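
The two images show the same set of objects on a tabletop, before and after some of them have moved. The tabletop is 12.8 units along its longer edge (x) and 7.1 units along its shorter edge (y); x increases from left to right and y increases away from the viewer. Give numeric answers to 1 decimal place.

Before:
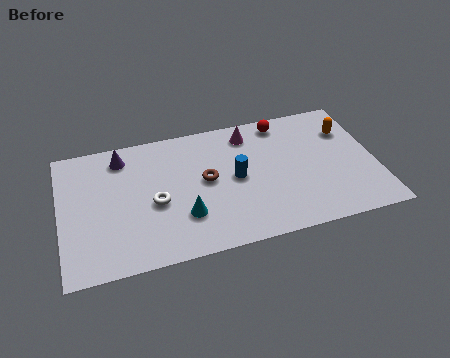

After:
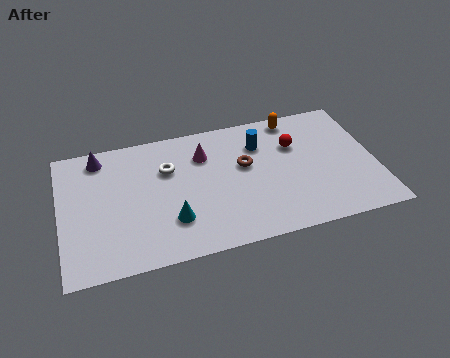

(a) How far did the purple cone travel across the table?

0.9

From (2.6, 5.9) to (1.7, 6.1), the purple cone covered √(0.9² + 0.2²) ≈ 0.9 units.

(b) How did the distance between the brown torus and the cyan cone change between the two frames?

+1.8

Before: roughly 2.0 units apart; after: 3.8. That's 1.8 units further apart.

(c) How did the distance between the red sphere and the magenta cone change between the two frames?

+2.3

The distance was about 1.4 in the first image and 3.7 in the second, so they moved 2.3 units further apart.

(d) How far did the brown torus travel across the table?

1.6

The brown torus was near (5.9, 3.8) before and (7.5, 4.2) after, so it travelled √(1.6² + 0.4²) ≈ 1.6 units.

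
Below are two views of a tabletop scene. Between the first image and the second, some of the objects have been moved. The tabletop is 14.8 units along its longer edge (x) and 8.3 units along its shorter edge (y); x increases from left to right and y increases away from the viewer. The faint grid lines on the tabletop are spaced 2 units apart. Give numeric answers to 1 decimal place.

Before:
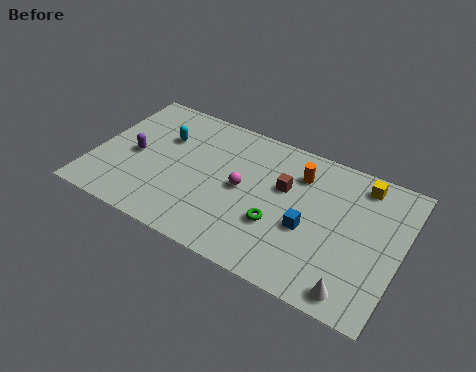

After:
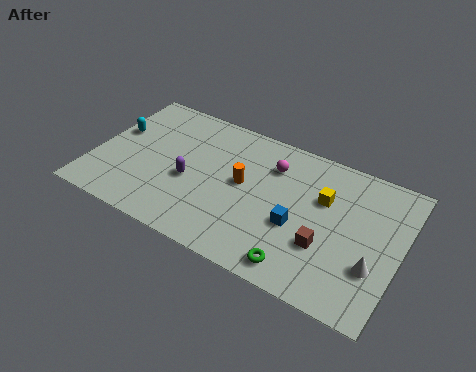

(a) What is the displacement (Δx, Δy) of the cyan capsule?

(-2.3, -0.6)

The cyan capsule started near (3.1, 5.6) and ended near (0.8, 5.0).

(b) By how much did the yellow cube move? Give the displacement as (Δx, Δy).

(-1.6, -1.7)

The yellow cube started near (12.6, 7.1) and ended near (11.0, 5.4).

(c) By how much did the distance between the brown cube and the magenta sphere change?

+2.4

The distance was about 2.1 in the first image and 4.5 in the second, so they moved 2.4 units further apart.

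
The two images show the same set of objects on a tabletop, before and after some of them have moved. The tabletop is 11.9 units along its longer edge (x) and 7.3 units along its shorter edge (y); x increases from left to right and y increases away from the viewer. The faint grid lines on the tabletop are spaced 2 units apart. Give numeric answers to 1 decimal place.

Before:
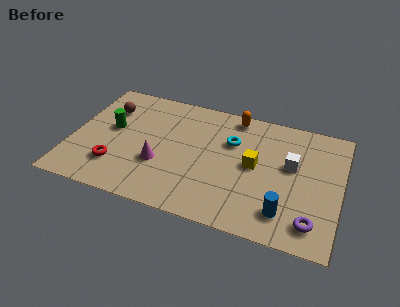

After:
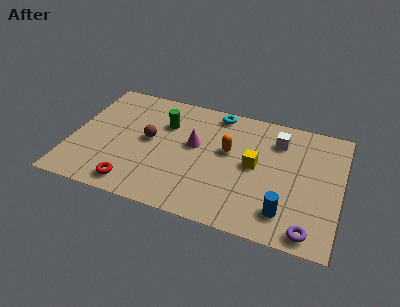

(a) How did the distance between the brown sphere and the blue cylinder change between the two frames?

-2.4

Before: roughly 9.0 units apart; after: 6.6. That's 2.4 units closer together.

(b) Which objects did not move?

the yellow cube and the blue cylinder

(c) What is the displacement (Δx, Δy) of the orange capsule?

(-0.1, -2.2)

From the two frames, the orange capsule sits at roughly (7.0, 6.5) before and (6.9, 4.3) after.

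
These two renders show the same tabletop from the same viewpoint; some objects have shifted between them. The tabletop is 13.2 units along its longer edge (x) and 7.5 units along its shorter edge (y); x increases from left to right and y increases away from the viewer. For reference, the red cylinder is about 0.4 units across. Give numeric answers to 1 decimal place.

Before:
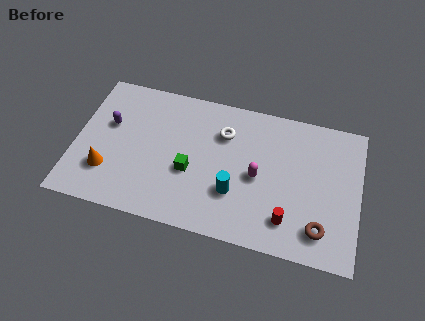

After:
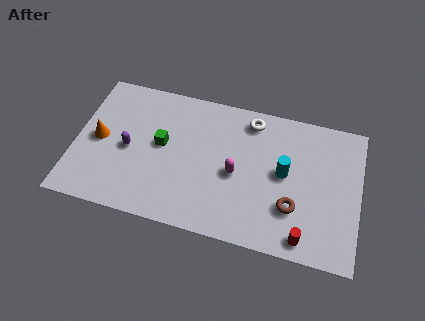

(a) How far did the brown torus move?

1.5

From (11.5, 1.5) to (10.2, 2.3), the brown torus covered √(1.3² + 0.8²) ≈ 1.5 units.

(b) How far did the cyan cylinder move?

2.7

The cyan cylinder was near (7.5, 2.4) before and (9.7, 4.0) after, so it travelled √(2.2² + 1.6²) ≈ 2.7 units.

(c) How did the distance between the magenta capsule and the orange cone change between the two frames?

-0.6

Before: roughly 7.0 units apart; after: 6.4. That's 0.6 units closer together.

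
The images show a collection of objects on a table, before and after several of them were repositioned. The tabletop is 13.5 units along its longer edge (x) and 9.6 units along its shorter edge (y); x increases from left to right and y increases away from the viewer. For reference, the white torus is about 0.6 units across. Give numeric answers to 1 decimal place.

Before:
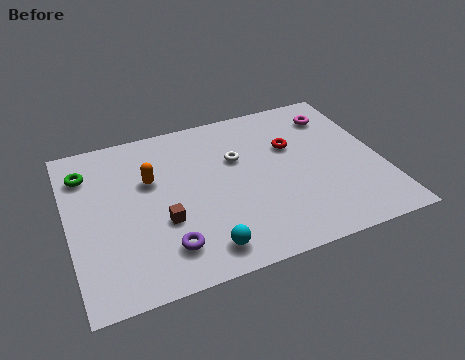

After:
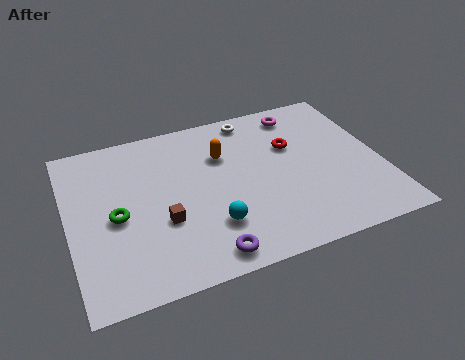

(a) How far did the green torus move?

3.2

From (0.9, 7.4) to (2.0, 4.4), the green torus covered √(1.1² + 3.0²) ≈ 3.2 units.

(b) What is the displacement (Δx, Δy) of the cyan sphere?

(0.5, 1.2)

From the two frames, the cyan sphere sits at roughly (5.4, 1.4) before and (5.9, 2.6) after.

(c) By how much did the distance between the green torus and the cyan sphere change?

-3.2

Before: roughly 7.5 units apart; after: 4.3. That's 3.2 units closer together.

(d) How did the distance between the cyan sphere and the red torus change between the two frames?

-1.2

They were about 6.5 units apart before and 5.3 after — 1.2 units closer together.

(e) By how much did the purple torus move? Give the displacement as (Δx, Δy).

(1.6, -0.9)

The purple torus started near (3.9, 2.0) and ended near (5.5, 1.1).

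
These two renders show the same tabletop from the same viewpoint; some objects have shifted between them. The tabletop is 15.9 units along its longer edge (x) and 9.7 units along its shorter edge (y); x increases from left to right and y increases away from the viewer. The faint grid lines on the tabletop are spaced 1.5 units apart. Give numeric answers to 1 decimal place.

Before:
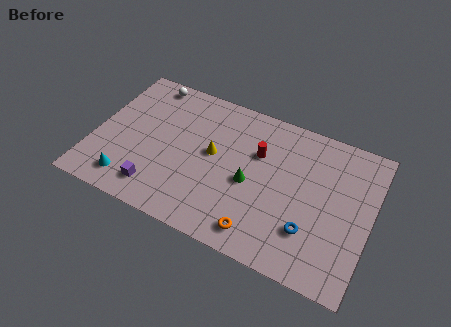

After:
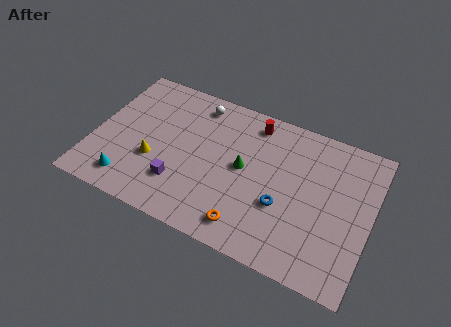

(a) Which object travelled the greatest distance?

the yellow cone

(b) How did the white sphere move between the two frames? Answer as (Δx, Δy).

(3.0, -0.4)

The white sphere was at about (2.5, 8.7) and moved to about (5.5, 8.3).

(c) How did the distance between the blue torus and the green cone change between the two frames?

-1.1

The distance was about 3.9 in the first image and 2.8 in the second, so they moved 1.1 units closer together.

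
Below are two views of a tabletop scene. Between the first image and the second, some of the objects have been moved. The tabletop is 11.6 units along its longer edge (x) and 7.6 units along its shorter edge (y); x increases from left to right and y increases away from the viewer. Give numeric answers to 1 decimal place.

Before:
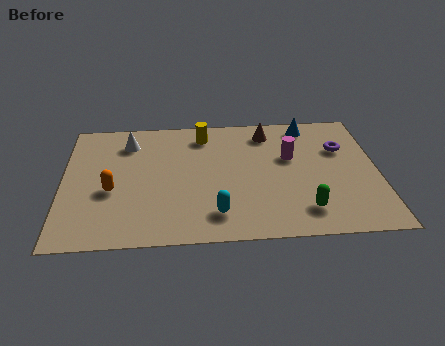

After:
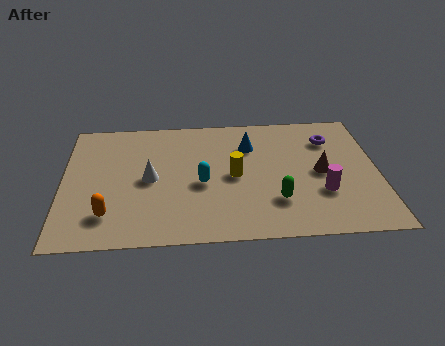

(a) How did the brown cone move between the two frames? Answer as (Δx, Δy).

(1.9, -2.6)

The brown cone was at about (7.6, 6.3) and moved to about (9.5, 3.7).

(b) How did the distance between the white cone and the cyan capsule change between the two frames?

-3.6

Before: roughly 5.5 units apart; after: 1.9. That's 3.6 units closer together.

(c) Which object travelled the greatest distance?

the brown cone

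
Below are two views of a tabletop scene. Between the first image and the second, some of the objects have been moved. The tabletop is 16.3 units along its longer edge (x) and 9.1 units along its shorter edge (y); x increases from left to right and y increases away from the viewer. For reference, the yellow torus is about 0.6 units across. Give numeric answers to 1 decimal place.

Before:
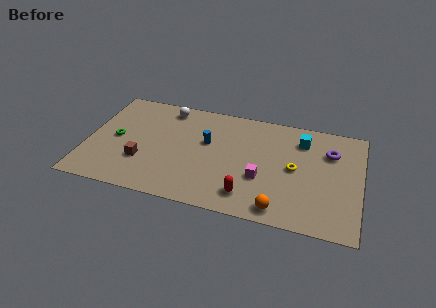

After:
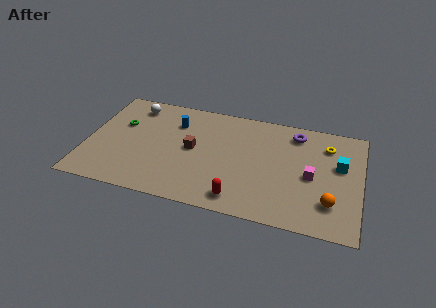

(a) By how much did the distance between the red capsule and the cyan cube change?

+1.0

The distance was about 6.1 in the first image and 7.1 in the second, so they moved 1.0 units further apart.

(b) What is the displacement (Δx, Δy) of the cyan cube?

(2.3, -1.6)

From the two frames, the cyan cube sits at roughly (12.7, 7.1) before and (15.0, 5.5) after.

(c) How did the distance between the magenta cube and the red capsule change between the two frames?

+3.3

The distance was about 1.7 in the first image and 5.0 in the second, so they moved 3.3 units further apart.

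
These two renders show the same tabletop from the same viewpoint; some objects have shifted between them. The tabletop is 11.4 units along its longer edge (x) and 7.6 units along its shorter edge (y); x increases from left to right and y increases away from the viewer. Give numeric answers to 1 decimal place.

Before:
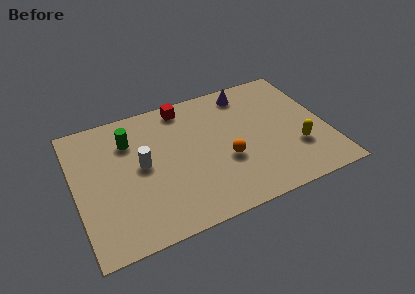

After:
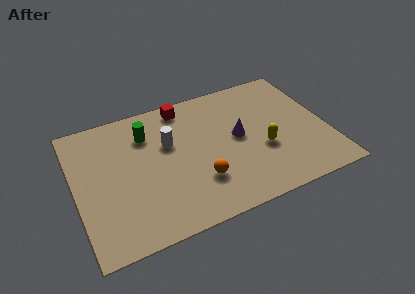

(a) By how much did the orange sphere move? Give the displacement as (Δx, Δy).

(-1.3, -0.7)

The orange sphere started near (6.7, 2.9) and ended near (5.4, 2.2).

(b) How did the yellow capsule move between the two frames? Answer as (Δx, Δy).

(-1.5, 0.5)

From the two frames, the yellow capsule sits at roughly (9.9, 2.4) before and (8.4, 2.9) after.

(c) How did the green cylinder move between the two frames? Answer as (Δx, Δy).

(0.8, 0.1)

The green cylinder was at about (2.6, 5.6) and moved to about (3.4, 5.7).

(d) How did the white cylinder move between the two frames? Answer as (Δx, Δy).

(1.3, 0.8)

The white cylinder started near (3.0, 4.0) and ended near (4.3, 4.8).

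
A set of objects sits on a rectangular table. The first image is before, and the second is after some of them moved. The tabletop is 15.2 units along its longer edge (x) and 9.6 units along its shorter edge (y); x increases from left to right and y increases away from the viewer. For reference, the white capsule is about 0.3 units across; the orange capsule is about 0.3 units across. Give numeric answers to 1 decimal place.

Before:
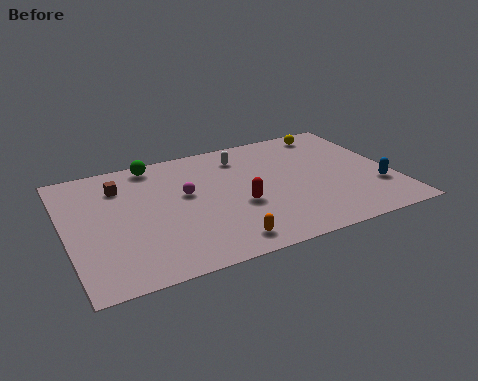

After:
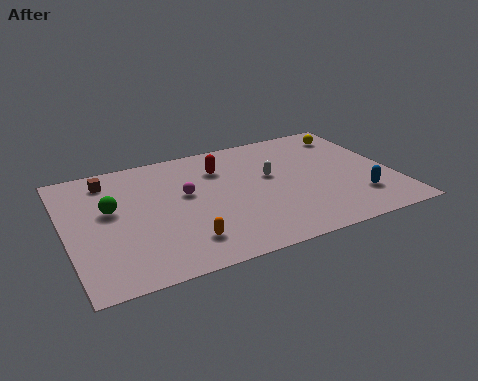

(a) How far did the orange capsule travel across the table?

1.8

The orange capsule moved from about (6.8, 1.3) to (5.1, 2.0), a distance of √(1.7² + 0.7²) ≈ 1.8.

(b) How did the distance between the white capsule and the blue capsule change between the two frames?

-2.6

The distance was about 7.5 in the first image and 4.9 in the second, so they moved 2.6 units closer together.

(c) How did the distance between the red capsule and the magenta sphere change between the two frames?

-0.6

Before: roughly 2.9 units apart; after: 2.3. That's 0.6 units closer together.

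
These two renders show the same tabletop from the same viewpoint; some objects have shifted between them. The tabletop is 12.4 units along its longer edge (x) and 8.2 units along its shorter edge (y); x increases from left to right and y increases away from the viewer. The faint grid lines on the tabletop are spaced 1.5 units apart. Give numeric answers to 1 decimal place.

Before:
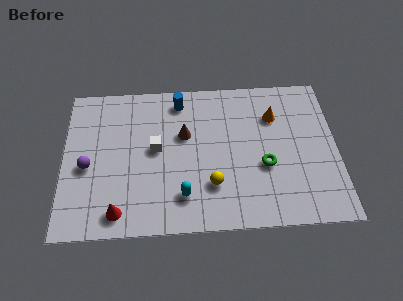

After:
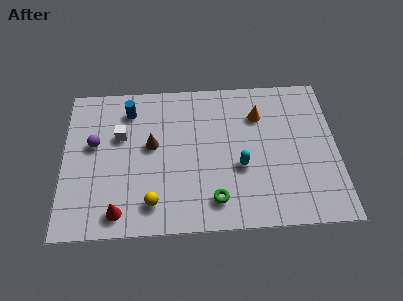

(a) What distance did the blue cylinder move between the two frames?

2.3

The blue cylinder was near (5.3, 7.0) before and (3.0, 6.6) after, so it travelled √(2.3² + 0.4²) ≈ 2.3 units.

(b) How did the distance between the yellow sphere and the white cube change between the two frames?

+0.7

They were about 3.3 units apart before and 4.0 after — 0.7 units further apart.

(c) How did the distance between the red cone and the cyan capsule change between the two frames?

+2.9

Before: roughly 3.0 units apart; after: 5.9. That's 2.9 units further apart.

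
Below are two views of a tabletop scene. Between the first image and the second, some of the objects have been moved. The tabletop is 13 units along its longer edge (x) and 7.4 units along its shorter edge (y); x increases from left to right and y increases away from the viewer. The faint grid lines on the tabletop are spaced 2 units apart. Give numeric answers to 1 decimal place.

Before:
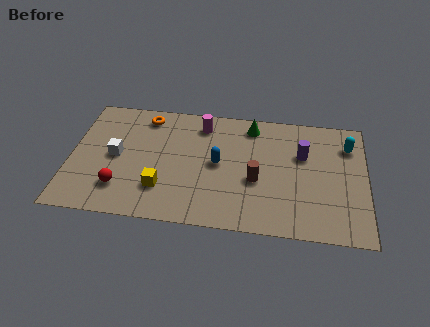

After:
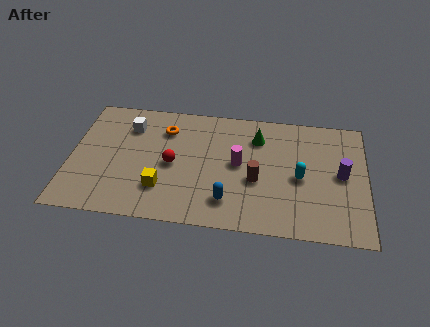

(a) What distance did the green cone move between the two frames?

0.8

The green cone was near (7.9, 6.3) before and (8.2, 5.6) after, so it travelled √(0.3² + 0.7²) ≈ 0.8 units.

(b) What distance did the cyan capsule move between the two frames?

3.0

The cyan capsule was near (12.2, 5.6) before and (10.1, 3.4) after, so it travelled √(2.1² + 2.2²) ≈ 3.0 units.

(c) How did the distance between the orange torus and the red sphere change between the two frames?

-2.5

They were about 4.6 units apart before and 2.1 after — 2.5 units closer together.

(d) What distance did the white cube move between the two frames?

2.0

The white cube moved from about (2.0, 3.7) to (2.5, 5.6), a distance of √(0.5² + 1.9²) ≈ 2.0.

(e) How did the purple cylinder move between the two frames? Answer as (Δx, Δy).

(1.7, -1.0)

The purple cylinder started near (10.2, 4.8) and ended near (11.9, 3.8).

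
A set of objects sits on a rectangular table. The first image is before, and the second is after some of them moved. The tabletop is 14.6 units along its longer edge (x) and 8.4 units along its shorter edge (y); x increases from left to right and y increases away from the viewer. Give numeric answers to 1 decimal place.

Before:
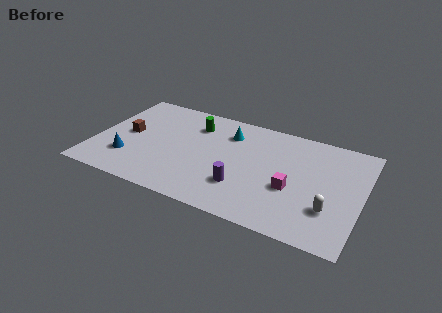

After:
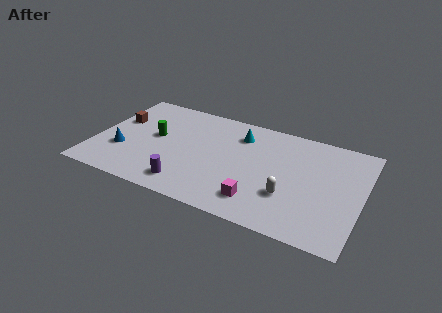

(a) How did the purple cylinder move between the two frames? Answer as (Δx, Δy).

(-2.9, -1.0)

The purple cylinder started near (8.3, 2.4) and ended near (5.4, 1.4).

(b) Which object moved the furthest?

the purple cylinder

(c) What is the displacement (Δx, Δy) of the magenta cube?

(-1.6, -1.6)

From the two frames, the magenta cube sits at roughly (10.9, 3.3) before and (9.3, 1.7) after.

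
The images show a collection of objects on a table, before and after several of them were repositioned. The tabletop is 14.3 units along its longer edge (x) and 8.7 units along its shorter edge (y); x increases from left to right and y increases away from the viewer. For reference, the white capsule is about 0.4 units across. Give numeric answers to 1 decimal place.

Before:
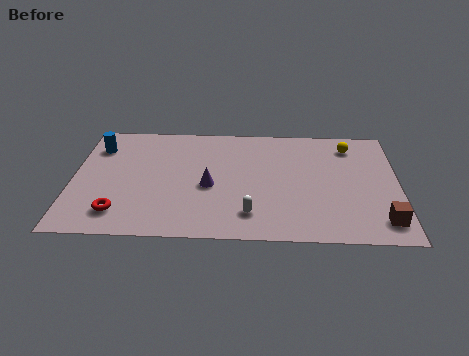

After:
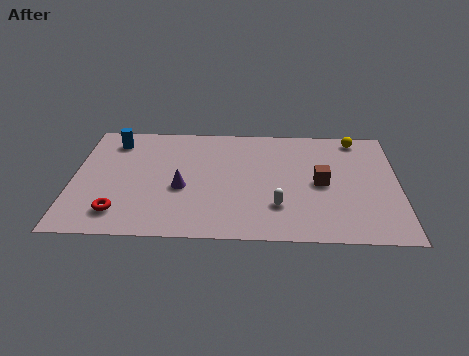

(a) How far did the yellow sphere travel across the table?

0.7

The yellow sphere moved from about (12.2, 7.1) to (12.5, 7.7), a distance of √(0.3² + 0.6²) ≈ 0.7.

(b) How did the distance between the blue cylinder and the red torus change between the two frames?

+0.4

The distance was about 5.0 in the first image and 5.4 in the second, so they moved 0.4 units further apart.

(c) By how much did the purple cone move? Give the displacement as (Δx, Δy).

(-1.2, -0.2)

From the two frames, the purple cone sits at roughly (6.0, 3.8) before and (4.8, 3.6) after.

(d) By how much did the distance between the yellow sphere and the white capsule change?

-0.5

The distance was about 6.9 in the first image and 6.4 in the second, so they moved 0.5 units closer together.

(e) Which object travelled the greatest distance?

the brown cube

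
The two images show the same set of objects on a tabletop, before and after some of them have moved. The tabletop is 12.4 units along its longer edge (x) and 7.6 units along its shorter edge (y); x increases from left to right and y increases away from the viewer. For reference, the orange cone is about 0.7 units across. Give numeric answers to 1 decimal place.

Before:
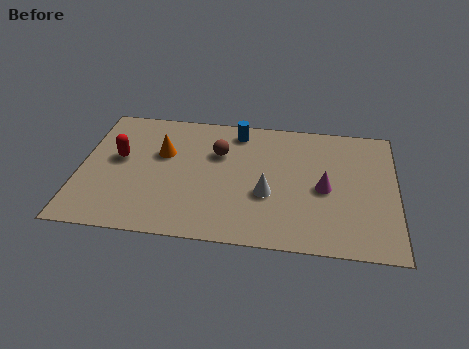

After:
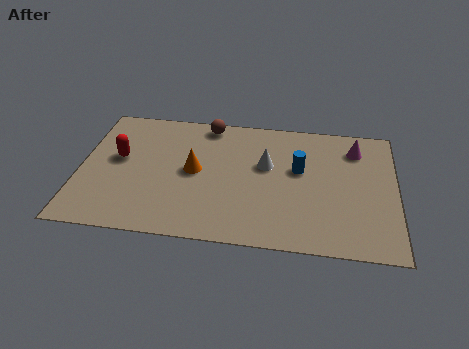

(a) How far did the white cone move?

1.7

The white cone was near (7.4, 2.9) before and (7.3, 4.6) after, so it travelled √(0.1² + 1.7²) ≈ 1.7 units.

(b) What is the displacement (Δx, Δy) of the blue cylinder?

(2.5, -2.0)

The blue cylinder was at about (6.1, 6.5) and moved to about (8.6, 4.5).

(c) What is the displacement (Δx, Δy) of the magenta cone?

(1.2, 2.5)

From the two frames, the magenta cone sits at roughly (9.6, 3.5) before and (10.8, 6.0) after.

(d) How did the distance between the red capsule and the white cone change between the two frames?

-0.3

Before: roughly 6.1 units apart; after: 5.8. That's 0.3 units closer together.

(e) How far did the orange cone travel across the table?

1.6

The orange cone moved from about (3.2, 4.8) to (4.5, 3.9), a distance of √(1.3² + 0.9²) ≈ 1.6.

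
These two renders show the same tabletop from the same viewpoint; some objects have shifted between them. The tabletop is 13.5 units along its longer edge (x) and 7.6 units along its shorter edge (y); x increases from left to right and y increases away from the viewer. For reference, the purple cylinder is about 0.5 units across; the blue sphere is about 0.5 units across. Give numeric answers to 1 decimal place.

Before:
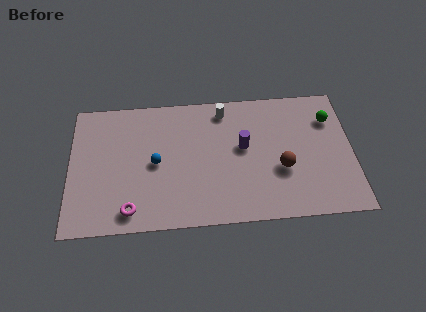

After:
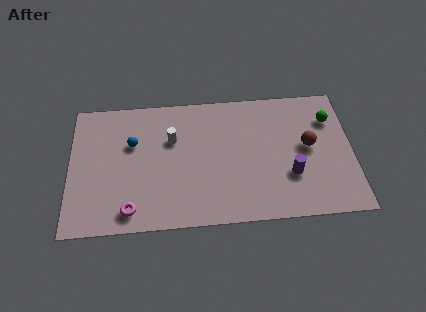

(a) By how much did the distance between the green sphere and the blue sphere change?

+0.9

They were about 8.6 units apart before and 9.5 after — 0.9 units further apart.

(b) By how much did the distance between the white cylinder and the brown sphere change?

+2.1

The distance was about 4.5 in the first image and 6.6 in the second, so they moved 2.1 units further apart.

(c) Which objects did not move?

the magenta torus and the green sphere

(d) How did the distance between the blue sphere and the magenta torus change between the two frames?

+0.9

Before: roughly 2.9 units apart; after: 3.8. That's 0.9 units further apart.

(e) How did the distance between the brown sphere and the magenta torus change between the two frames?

+1.6

Before: roughly 7.4 units apart; after: 9.0. That's 1.6 units further apart.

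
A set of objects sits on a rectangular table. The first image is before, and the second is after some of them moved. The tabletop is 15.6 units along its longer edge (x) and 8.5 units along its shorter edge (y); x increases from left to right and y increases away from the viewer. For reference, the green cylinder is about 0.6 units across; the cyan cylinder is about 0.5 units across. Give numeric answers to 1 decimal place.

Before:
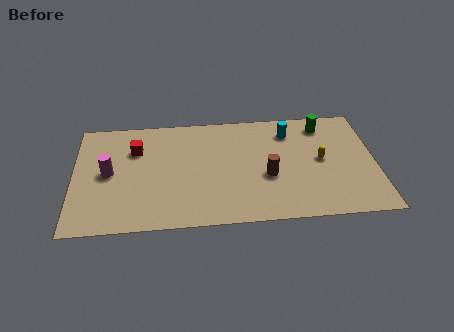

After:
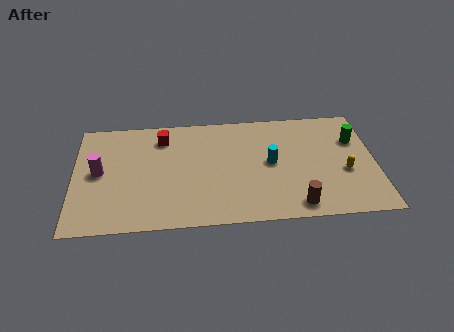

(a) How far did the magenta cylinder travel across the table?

0.5

The magenta cylinder moved from about (1.8, 4.3) to (1.3, 4.4), a distance of √(0.5² + 0.1²) ≈ 0.5.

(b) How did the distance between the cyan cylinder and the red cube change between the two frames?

-1.9

Before: roughly 8.0 units apart; after: 6.1. That's 1.9 units closer together.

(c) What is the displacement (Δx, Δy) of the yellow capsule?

(1.2, -1.0)

The yellow capsule started near (12.8, 4.4) and ended near (14.0, 3.4).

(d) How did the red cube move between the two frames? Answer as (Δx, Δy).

(1.4, 0.8)

The red cube started near (3.2, 6.0) and ended near (4.6, 6.8).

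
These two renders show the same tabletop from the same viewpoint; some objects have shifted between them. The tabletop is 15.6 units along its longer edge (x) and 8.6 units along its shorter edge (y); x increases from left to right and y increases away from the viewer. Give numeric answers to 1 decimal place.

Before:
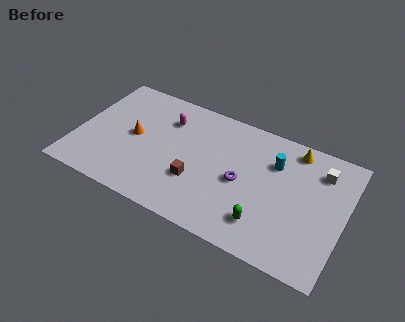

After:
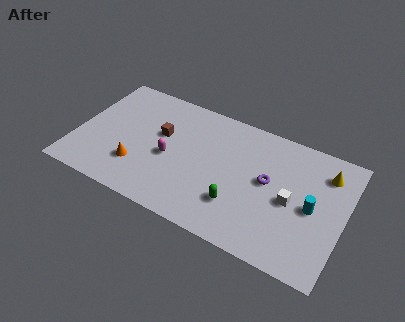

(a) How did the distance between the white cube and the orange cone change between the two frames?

-2.0

Before: roughly 10.9 units apart; after: 8.9. That's 2.0 units closer together.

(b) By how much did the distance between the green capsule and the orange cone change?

-2.5

Before: roughly 8.4 units apart; after: 5.9. That's 2.5 units closer together.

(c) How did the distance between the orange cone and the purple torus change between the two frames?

+1.3

Before: roughly 6.4 units apart; after: 7.7. That's 1.3 units further apart.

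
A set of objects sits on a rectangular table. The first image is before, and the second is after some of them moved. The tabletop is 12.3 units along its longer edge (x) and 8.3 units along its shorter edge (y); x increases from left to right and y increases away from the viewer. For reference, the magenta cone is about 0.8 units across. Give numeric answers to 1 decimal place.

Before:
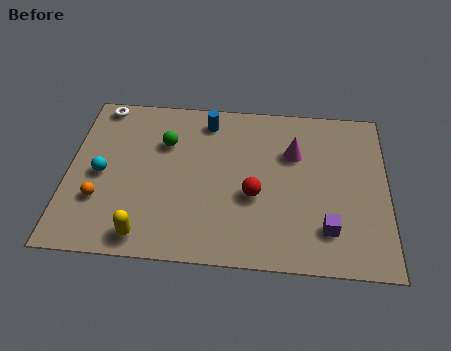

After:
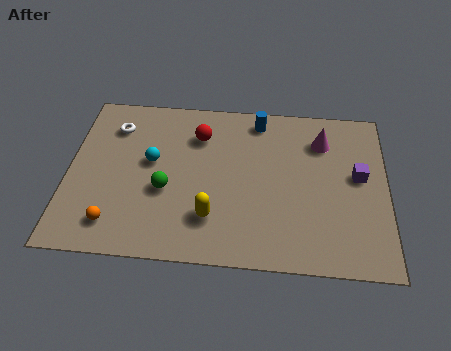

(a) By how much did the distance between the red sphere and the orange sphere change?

-0.3

Before: roughly 5.9 units apart; after: 5.6. That's 0.3 units closer together.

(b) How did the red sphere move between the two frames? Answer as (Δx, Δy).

(-2.2, 2.9)

The red sphere was at about (7.2, 3.3) and moved to about (5.0, 6.2).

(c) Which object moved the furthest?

the red sphere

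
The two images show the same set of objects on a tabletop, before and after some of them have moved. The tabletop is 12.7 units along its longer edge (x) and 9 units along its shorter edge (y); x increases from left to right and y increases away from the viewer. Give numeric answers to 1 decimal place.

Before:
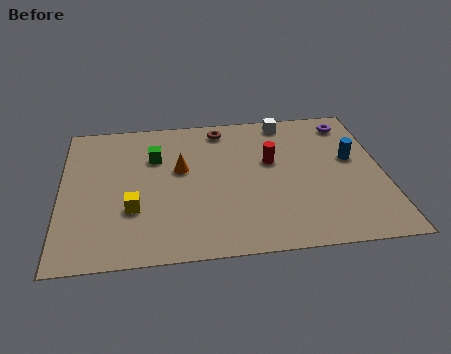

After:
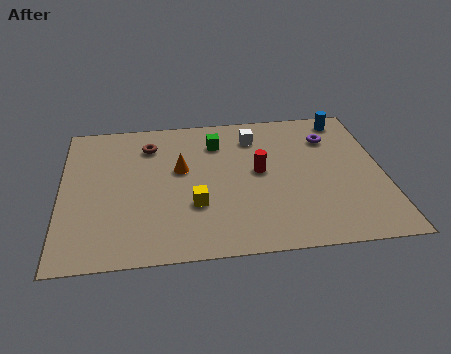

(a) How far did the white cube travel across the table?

1.6

The white cube moved from about (9.0, 8.0) to (7.7, 7.1), a distance of √(1.3² + 0.9²) ≈ 1.6.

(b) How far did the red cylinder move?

0.8

The red cylinder moved from about (8.3, 5.4) to (7.8, 4.8), a distance of √(0.5² + 0.6²) ≈ 0.8.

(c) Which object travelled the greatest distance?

the brown torus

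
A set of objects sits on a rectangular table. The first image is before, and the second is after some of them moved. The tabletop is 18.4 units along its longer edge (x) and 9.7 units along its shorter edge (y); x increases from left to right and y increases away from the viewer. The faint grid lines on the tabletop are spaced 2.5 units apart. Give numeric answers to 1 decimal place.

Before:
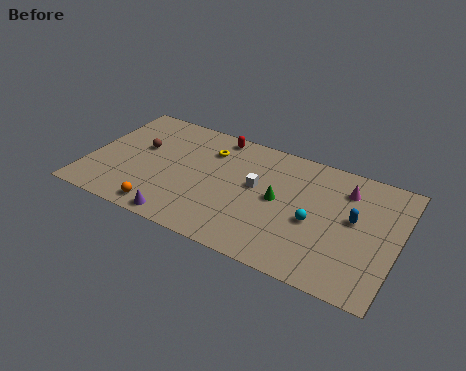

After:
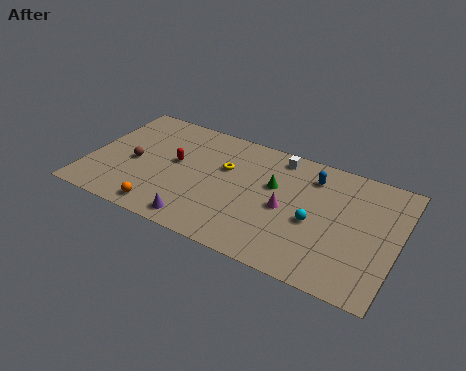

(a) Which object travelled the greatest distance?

the magenta cone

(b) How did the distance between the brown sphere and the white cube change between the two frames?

+2.2

Before: roughly 7.1 units apart; after: 9.3. That's 2.2 units further apart.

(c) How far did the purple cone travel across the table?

1.0

The purple cone moved from about (6.1, 0.9) to (7.1, 1.2), a distance of √(1.0² + 0.3²) ≈ 1.0.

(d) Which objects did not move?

the orange sphere and the cyan sphere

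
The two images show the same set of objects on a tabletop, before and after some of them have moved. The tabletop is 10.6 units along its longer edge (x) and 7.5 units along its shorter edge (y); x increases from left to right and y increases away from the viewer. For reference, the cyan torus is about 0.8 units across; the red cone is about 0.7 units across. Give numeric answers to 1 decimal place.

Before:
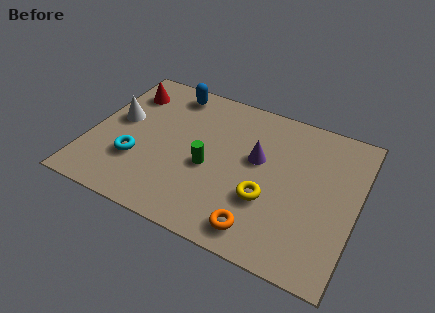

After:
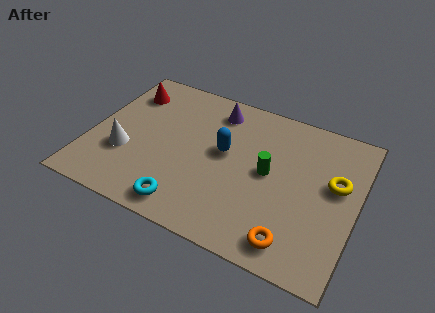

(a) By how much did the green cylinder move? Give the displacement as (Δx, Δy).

(2.3, 0.7)

From the two frames, the green cylinder sits at roughly (4.8, 3.2) before and (7.1, 3.9) after.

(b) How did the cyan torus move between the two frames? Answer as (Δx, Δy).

(2.2, -1.4)

The cyan torus started near (2.0, 2.4) and ended near (4.2, 1.0).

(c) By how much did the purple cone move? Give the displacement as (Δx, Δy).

(-1.9, 1.8)

From the two frames, the purple cone sits at roughly (6.6, 4.4) before and (4.7, 6.2) after.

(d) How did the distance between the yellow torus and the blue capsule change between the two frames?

-1.5

The distance was about 5.9 in the first image and 4.4 in the second, so they moved 1.5 units closer together.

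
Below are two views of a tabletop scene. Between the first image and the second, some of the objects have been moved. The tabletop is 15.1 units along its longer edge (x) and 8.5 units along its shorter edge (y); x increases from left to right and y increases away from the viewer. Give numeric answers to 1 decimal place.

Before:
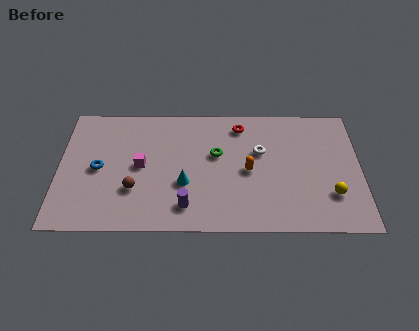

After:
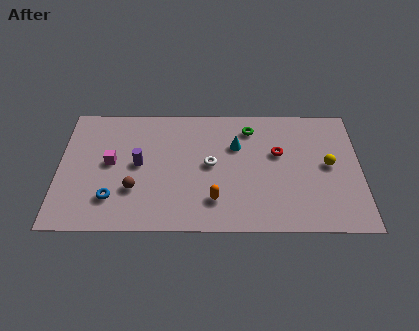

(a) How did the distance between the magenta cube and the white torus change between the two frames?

-1.1

The distance was about 6.1 in the first image and 5.0 in the second, so they moved 1.1 units closer together.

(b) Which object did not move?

the brown sphere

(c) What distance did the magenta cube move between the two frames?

1.5

From (4.1, 4.3) to (2.6, 4.5), the magenta cube covered √(1.5² + 0.2²) ≈ 1.5 units.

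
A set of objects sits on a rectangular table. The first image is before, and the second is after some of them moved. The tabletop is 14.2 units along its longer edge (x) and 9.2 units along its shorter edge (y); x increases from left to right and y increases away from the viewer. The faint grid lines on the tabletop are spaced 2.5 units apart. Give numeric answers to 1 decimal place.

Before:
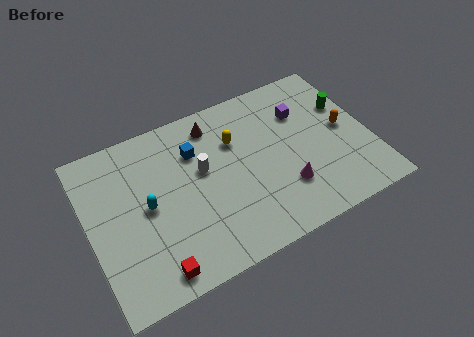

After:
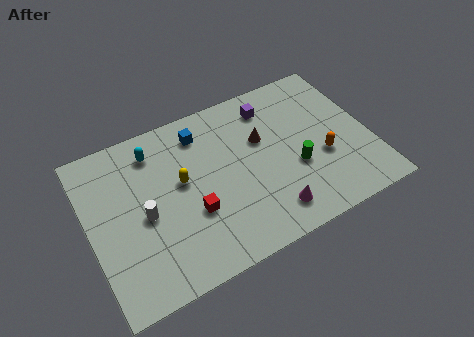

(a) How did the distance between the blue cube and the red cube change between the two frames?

-1.9

The distance was about 6.2 in the first image and 4.3 in the second, so they moved 1.9 units closer together.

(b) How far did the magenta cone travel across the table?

1.3

The magenta cone was near (9.6, 2.6) before and (8.7, 1.6) after, so it travelled √(0.9² + 1.0²) ≈ 1.3 units.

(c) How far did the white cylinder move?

3.3

From (5.8, 5.4) to (2.7, 4.2), the white cylinder covered √(3.1² + 1.2²) ≈ 3.3 units.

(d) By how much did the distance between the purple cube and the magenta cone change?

+1.8

They were about 4.2 units apart before and 6.0 after — 1.8 units further apart.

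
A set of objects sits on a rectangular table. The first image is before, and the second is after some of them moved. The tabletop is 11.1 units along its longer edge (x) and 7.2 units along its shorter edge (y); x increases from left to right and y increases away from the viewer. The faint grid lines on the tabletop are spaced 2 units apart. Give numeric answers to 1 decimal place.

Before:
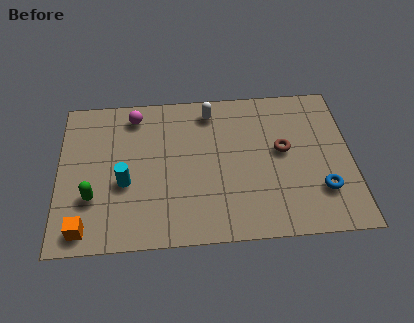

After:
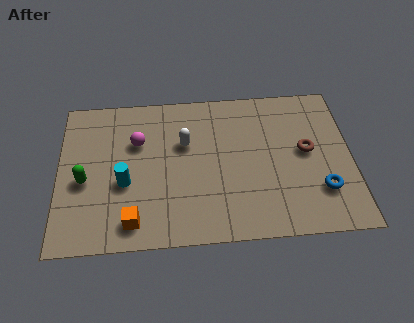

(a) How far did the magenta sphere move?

1.3

From (2.9, 6.1) to (3.0, 4.8), the magenta sphere covered √(0.1² + 1.3²) ≈ 1.3 units.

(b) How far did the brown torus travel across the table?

0.9

The brown torus moved from about (8.5, 4.0) to (9.4, 3.9), a distance of √(0.9² + 0.1²) ≈ 0.9.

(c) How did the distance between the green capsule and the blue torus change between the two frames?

+0.4

They were about 8.6 units apart before and 9.0 after — 0.4 units further apart.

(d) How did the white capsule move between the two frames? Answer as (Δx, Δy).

(-1.0, -1.5)

The white capsule started near (5.8, 6.1) and ended near (4.8, 4.6).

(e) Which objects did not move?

the cyan cylinder and the blue torus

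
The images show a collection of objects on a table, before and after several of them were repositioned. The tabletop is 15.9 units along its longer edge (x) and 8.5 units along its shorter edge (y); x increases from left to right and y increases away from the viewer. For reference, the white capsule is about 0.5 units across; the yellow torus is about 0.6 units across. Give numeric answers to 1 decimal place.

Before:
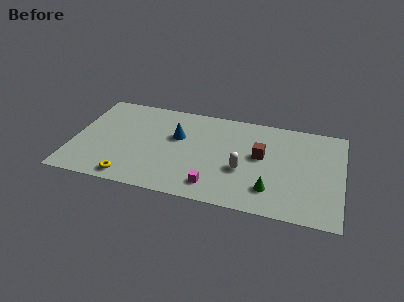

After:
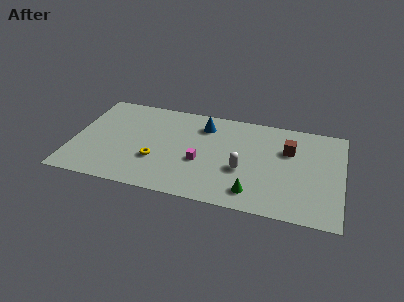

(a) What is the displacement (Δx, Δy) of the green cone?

(-1.0, -0.5)

The green cone was at about (11.8, 2.0) and moved to about (10.8, 1.5).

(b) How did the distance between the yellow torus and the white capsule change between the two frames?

-1.8

Before: roughly 6.9 units apart; after: 5.1. That's 1.8 units closer together.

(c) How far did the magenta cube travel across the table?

2.1

From (8.5, 1.5) to (7.6, 3.4), the magenta cube covered √(0.9² + 1.9²) ≈ 2.1 units.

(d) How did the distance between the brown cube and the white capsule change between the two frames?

+1.7

The distance was about 1.8 in the first image and 3.5 in the second, so they moved 1.7 units further apart.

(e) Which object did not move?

the white capsule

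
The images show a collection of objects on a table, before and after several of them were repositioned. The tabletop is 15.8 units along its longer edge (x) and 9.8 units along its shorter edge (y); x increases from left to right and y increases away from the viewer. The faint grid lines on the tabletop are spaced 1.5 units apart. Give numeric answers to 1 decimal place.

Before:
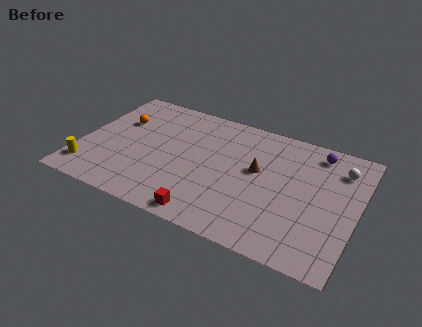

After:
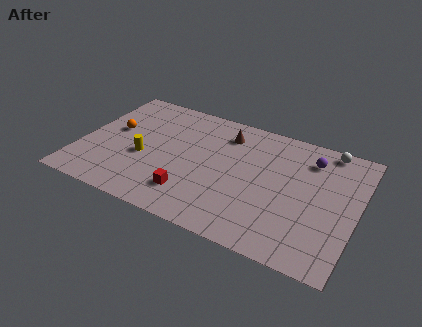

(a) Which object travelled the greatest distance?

the yellow cylinder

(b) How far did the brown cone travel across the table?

3.0

The brown cone moved from about (10.1, 5.6) to (8.0, 7.8), a distance of √(2.1² + 2.2²) ≈ 3.0.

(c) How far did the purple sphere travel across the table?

0.8

The purple sphere moved from about (13.2, 8.4) to (12.9, 7.7), a distance of √(0.3² + 0.7²) ≈ 0.8.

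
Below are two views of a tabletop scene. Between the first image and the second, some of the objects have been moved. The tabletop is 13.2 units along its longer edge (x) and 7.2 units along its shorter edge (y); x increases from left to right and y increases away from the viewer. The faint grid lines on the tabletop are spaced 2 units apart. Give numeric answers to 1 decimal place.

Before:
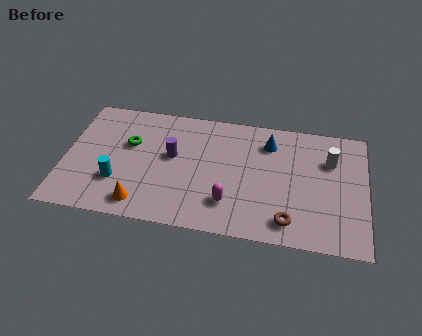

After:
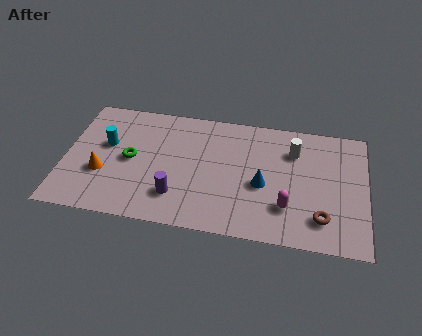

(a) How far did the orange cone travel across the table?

2.3

The orange cone moved from about (3.5, 1.1) to (1.7, 2.6), a distance of √(1.8² + 1.5²) ≈ 2.3.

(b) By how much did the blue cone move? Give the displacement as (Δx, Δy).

(-0.2, -2.5)

From the two frames, the blue cone sits at roughly (8.9, 5.6) before and (8.7, 3.1) after.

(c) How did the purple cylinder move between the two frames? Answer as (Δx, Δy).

(0.3, -2.3)

The purple cylinder was at about (4.7, 4.1) and moved to about (5.0, 1.8).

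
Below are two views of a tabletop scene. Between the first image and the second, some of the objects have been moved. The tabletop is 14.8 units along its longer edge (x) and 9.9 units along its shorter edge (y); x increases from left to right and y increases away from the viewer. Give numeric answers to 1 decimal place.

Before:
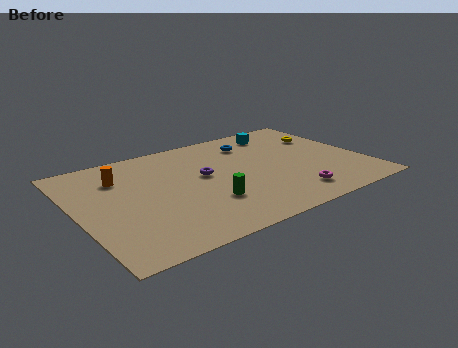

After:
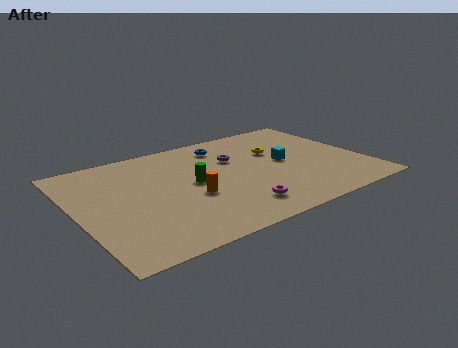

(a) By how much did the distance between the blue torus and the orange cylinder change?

-2.2

The distance was about 7.1 in the first image and 4.9 in the second, so they moved 2.2 units closer together.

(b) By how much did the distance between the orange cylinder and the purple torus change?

-0.5

They were about 4.4 units apart before and 3.9 after — 0.5 units closer together.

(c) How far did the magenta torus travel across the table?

2.9

The magenta torus moved from about (10.5, 1.8) to (7.6, 1.9), a distance of √(2.9² + 0.1²) ≈ 2.9.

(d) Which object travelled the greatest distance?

the orange cylinder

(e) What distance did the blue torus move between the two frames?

1.5

The blue torus moved from about (9.6, 7.8) to (8.1, 8.1), a distance of √(1.5² + 0.3²) ≈ 1.5.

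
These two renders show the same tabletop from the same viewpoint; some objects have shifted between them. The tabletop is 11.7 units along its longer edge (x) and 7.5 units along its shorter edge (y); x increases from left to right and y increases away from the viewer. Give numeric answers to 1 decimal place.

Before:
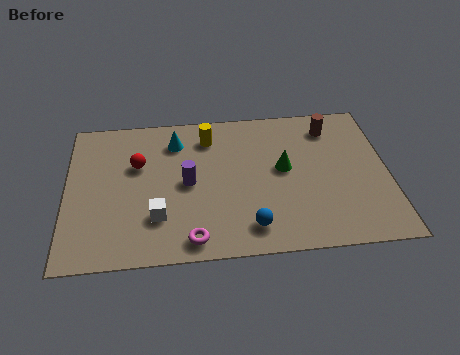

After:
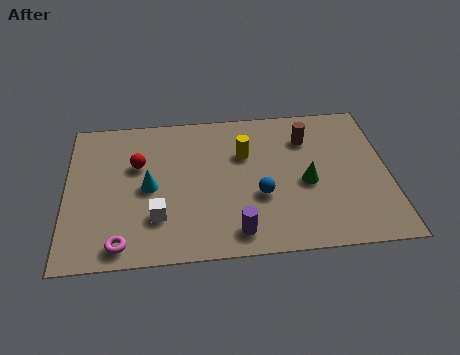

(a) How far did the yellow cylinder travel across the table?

1.6

The yellow cylinder moved from about (5.2, 6.0) to (6.5, 5.0), a distance of √(1.3² + 1.0²) ≈ 1.6.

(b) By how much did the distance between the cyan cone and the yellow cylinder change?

+2.6

The distance was about 1.2 in the first image and 3.8 in the second, so they moved 2.6 units further apart.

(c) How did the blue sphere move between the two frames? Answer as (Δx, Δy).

(0.4, 1.5)

The blue sphere was at about (6.6, 1.3) and moved to about (7.0, 2.8).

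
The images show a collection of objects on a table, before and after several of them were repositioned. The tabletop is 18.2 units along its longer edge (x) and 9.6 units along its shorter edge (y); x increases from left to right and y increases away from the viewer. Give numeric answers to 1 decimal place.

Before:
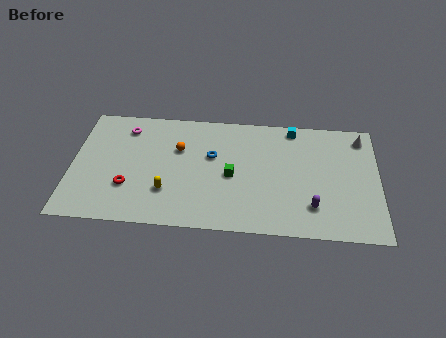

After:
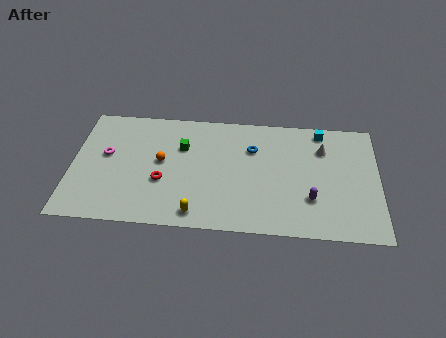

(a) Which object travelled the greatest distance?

the green cube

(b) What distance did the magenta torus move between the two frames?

2.5

From (3.1, 7.8) to (2.0, 5.5), the magenta torus covered √(1.1² + 2.3²) ≈ 2.5 units.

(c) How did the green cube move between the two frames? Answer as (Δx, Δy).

(-3.0, 2.1)

The green cube started near (9.5, 4.4) and ended near (6.5, 6.5).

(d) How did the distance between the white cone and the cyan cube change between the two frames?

-2.6

The distance was about 4.1 in the first image and 1.5 in the second, so they moved 2.6 units closer together.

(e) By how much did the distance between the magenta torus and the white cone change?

-1.1

They were about 14.1 units apart before and 13.0 after — 1.1 units closer together.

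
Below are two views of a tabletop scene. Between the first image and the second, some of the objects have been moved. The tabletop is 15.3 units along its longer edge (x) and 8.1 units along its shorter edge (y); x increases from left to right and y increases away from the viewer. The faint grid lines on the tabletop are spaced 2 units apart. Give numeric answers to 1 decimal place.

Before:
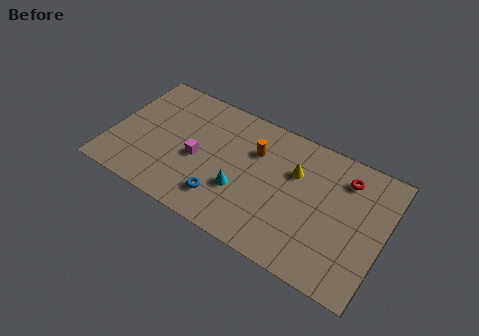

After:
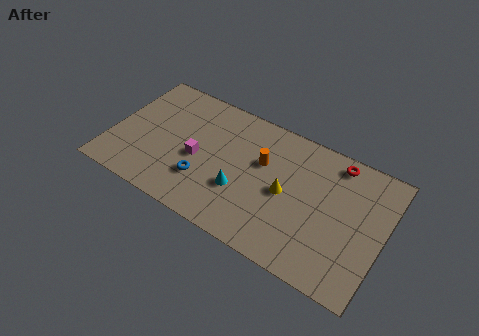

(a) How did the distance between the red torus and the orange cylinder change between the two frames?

-0.7

Before: roughly 5.1 units apart; after: 4.4. That's 0.7 units closer together.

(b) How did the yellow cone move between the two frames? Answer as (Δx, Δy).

(-0.3, -1.5)

From the two frames, the yellow cone sits at roughly (10.2, 5.4) before and (9.9, 3.9) after.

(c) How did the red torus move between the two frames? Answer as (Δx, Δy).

(-0.6, 0.7)

The red torus was at about (12.9, 6.4) and moved to about (12.3, 7.1).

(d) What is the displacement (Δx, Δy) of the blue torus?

(-1.2, 0.6)

From the two frames, the blue torus sits at roughly (6.6, 1.8) before and (5.4, 2.4) after.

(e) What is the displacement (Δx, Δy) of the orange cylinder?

(0.5, -0.5)

From the two frames, the orange cylinder sits at roughly (7.9, 5.6) before and (8.4, 5.1) after.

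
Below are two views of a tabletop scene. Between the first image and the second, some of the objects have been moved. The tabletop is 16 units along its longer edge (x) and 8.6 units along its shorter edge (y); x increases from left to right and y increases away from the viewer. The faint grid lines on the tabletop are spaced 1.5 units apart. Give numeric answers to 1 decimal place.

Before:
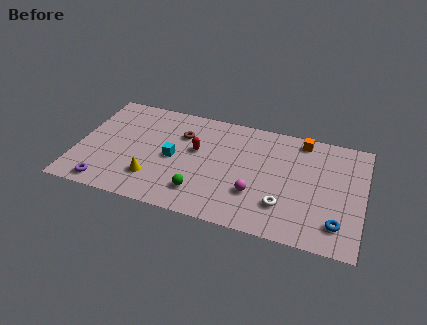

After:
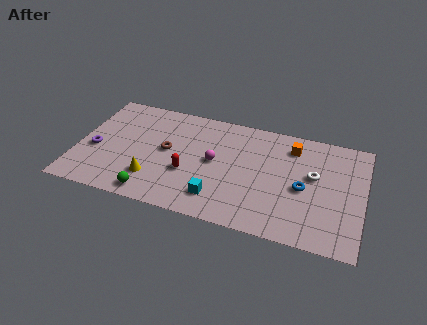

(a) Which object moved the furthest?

the cyan cube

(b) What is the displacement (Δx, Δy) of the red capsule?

(-0.3, -1.9)

The red capsule was at about (6.6, 5.1) and moved to about (6.3, 3.2).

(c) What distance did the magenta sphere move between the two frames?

3.0

The magenta sphere moved from about (10.1, 2.7) to (7.7, 4.5), a distance of √(2.4² + 1.8²) ≈ 3.0.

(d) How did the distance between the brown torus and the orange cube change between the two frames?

+0.4

Before: roughly 6.9 units apart; after: 7.3. That's 0.4 units further apart.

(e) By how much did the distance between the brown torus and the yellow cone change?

-1.6

The distance was about 4.1 in the first image and 2.5 in the second, so they moved 1.6 units closer together.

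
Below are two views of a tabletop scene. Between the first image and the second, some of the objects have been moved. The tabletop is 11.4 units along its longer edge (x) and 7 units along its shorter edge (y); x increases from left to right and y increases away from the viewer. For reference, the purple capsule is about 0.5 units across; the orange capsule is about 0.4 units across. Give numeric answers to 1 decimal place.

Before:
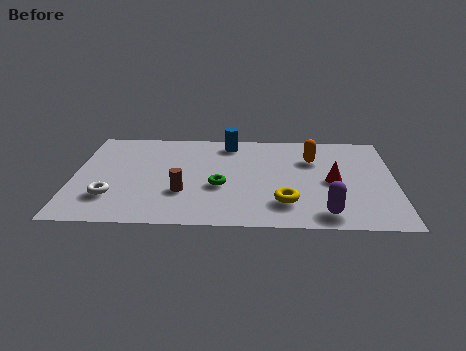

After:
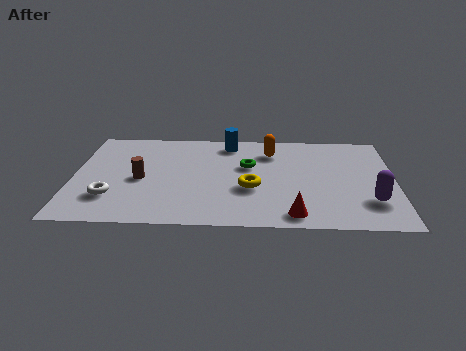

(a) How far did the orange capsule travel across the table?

1.6

The orange capsule was near (8.5, 4.9) before and (7.0, 5.4) after, so it travelled √(1.5² + 0.5²) ≈ 1.6 units.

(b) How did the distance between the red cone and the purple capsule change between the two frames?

+0.6

The distance was about 2.3 in the first image and 2.9 in the second, so they moved 0.6 units further apart.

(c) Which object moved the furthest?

the red cone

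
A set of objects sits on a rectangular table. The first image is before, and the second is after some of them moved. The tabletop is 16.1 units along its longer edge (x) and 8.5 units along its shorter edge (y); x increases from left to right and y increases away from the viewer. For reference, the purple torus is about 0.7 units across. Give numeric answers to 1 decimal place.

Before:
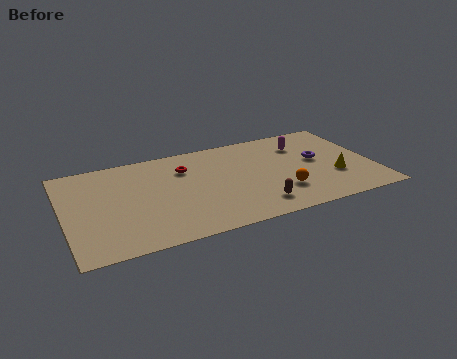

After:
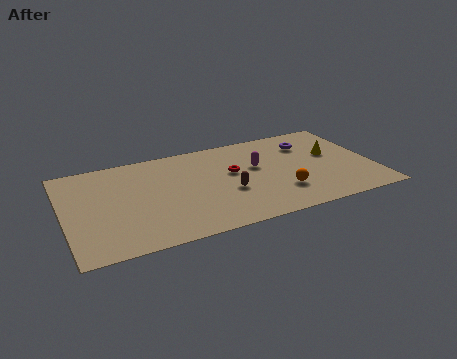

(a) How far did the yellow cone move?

2.1

The yellow cone moved from about (14.0, 2.9) to (14.1, 5.0), a distance of √(0.1² + 2.1²) ≈ 2.1.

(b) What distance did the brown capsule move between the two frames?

2.1

The brown capsule moved from about (9.7, 1.6) to (8.4, 3.3), a distance of √(1.3² + 1.7²) ≈ 2.1.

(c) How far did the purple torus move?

1.7

From (13.3, 4.7) to (13.0, 6.4), the purple torus covered √(0.3² + 1.7²) ≈ 1.7 units.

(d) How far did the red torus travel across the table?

2.7

The red torus was near (6.4, 6.2) before and (8.8, 5.0) after, so it travelled √(2.4² + 1.2²) ≈ 2.7 units.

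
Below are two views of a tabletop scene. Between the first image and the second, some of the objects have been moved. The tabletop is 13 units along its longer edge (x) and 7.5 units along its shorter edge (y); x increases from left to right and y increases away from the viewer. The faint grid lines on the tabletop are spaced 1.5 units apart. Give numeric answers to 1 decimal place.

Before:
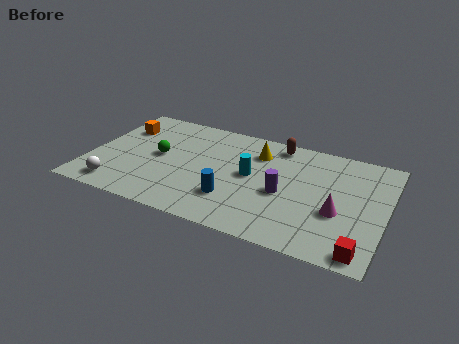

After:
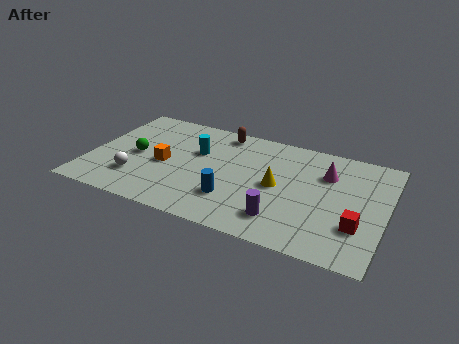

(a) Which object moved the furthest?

the orange cube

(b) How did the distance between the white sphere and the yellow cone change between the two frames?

-1.0

Before: roughly 7.3 units apart; after: 6.3. That's 1.0 units closer together.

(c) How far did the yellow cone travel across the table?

2.3

From (7.2, 5.7) to (8.3, 3.7), the yellow cone covered √(1.1² + 2.0²) ≈ 2.3 units.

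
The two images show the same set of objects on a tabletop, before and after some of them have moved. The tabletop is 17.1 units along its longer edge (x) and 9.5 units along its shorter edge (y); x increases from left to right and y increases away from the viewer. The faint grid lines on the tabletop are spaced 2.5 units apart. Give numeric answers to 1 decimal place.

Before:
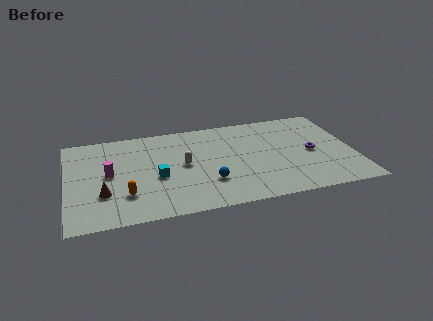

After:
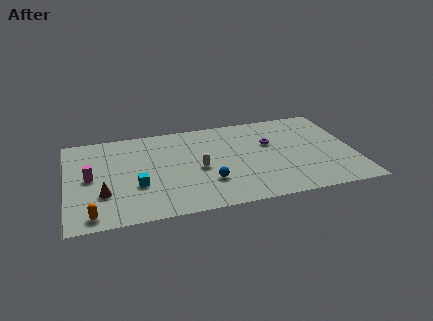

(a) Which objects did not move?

the blue sphere and the brown cone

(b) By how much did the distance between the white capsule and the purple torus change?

-3.0

Before: roughly 7.7 units apart; after: 4.7. That's 3.0 units closer together.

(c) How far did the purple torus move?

2.8

The purple torus was near (14.6, 4.5) before and (12.2, 6.0) after, so it travelled √(2.4² + 1.5²) ≈ 2.8 units.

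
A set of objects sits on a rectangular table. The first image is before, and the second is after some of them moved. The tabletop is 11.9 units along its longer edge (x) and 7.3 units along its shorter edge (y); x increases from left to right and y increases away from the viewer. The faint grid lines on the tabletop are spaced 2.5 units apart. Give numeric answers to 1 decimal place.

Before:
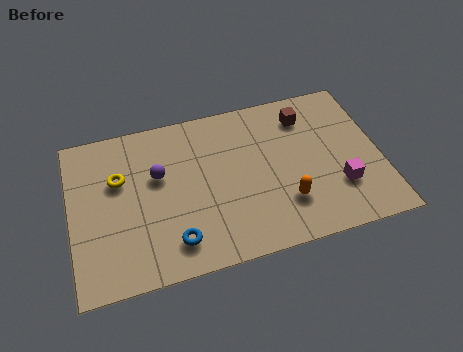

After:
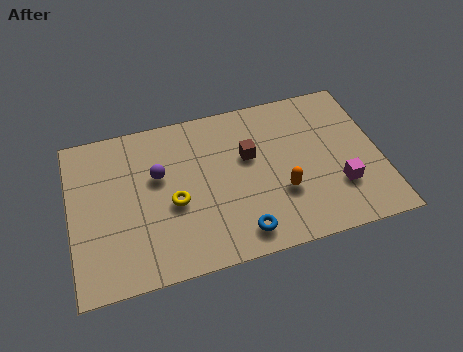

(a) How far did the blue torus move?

2.5

From (3.8, 1.4) to (6.3, 1.1), the blue torus covered √(2.5² + 0.3²) ≈ 2.5 units.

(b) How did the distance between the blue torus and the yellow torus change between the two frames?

-0.7

The distance was about 3.8 in the first image and 3.1 in the second, so they moved 0.7 units closer together.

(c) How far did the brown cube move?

2.6

The brown cube was near (9.2, 5.8) before and (6.9, 4.5) after, so it travelled √(2.3² + 1.3²) ≈ 2.6 units.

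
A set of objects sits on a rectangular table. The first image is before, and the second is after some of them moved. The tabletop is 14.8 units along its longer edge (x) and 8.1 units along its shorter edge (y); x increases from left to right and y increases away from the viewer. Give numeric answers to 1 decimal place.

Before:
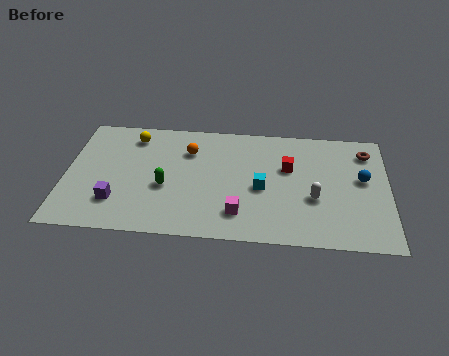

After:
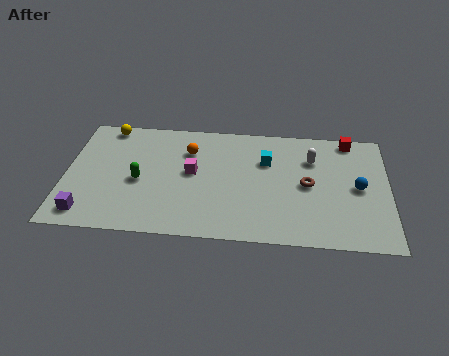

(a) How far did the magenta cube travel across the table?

3.4

The magenta cube was near (8.0, 1.8) before and (5.8, 4.4) after, so it travelled √(2.2² + 2.6²) ≈ 3.4 units.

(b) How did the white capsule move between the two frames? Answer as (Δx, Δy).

(-0.1, 2.7)

From the two frames, the white capsule sits at roughly (11.4, 3.1) before and (11.3, 5.8) after.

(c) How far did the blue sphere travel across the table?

0.6

From (13.6, 4.6) to (13.4, 4.0), the blue sphere covered √(0.2² + 0.6²) ≈ 0.6 units.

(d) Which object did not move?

the orange sphere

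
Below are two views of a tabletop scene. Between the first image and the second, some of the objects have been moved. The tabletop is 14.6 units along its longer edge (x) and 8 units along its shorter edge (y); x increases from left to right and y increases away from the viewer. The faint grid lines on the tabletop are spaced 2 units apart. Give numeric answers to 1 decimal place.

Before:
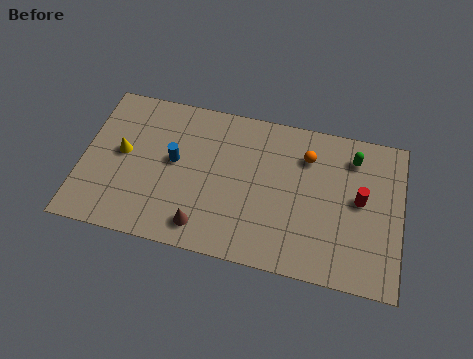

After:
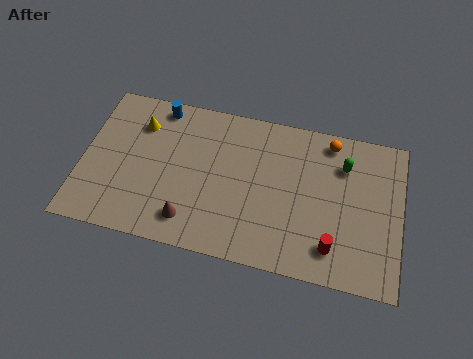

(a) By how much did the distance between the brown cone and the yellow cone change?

+0.3

They were about 4.9 units apart before and 5.2 after — 0.3 units further apart.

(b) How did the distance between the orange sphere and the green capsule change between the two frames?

-0.8

They were about 2.1 units apart before and 1.3 after — 0.8 units closer together.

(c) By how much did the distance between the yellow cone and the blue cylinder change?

-1.0

The distance was about 2.4 in the first image and 1.4 in the second, so they moved 1.0 units closer together.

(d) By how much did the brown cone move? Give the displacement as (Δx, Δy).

(-0.6, 0.2)

From the two frames, the brown cone sits at roughly (5.7, 1.3) before and (5.1, 1.5) after.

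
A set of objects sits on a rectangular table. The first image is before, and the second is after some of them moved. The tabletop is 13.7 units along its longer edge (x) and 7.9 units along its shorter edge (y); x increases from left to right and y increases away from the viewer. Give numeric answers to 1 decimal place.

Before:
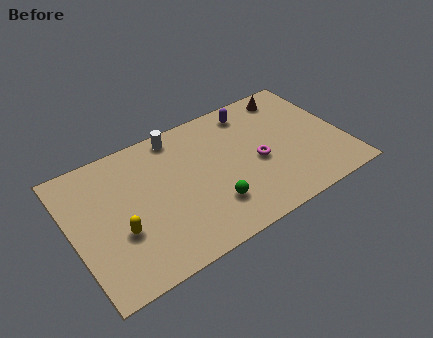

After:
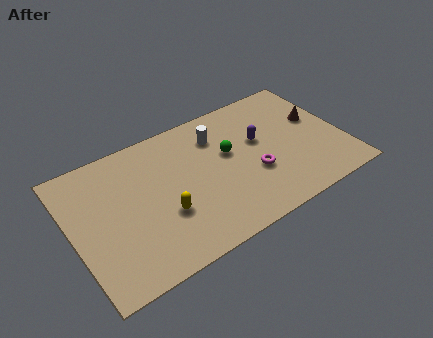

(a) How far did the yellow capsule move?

2.2

The yellow capsule moved from about (2.2, 2.9) to (4.4, 2.8), a distance of √(2.2² + 0.1²) ≈ 2.2.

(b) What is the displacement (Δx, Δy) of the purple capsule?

(0.1, -2.0)

The purple capsule started near (9.5, 6.7) and ended near (9.6, 4.7).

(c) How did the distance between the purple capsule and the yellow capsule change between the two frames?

-2.7

The distance was about 8.2 in the first image and 5.5 in the second, so they moved 2.7 units closer together.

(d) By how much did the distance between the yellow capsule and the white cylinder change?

-0.9

The distance was about 5.4 in the first image and 4.5 in the second, so they moved 0.9 units closer together.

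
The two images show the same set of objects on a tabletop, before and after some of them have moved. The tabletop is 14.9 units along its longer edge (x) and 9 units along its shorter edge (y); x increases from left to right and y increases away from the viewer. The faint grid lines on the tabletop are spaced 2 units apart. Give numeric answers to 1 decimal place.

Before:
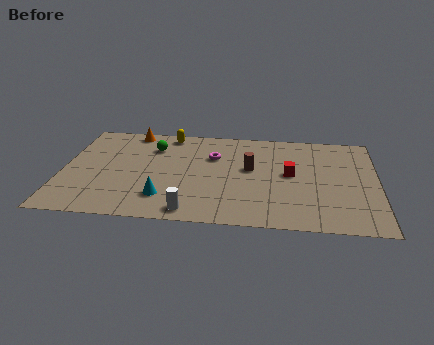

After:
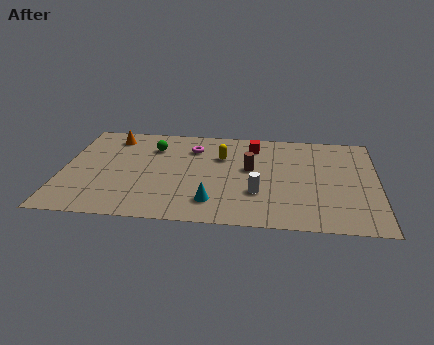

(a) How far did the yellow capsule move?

3.2

From (4.9, 8.0) to (7.5, 6.1), the yellow capsule covered √(2.6² + 1.9²) ≈ 3.2 units.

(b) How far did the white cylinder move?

3.6

The white cylinder moved from about (6.2, 1.0) to (9.3, 2.9), a distance of √(3.1² + 1.9²) ≈ 3.6.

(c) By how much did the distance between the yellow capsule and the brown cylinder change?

-3.2

The distance was about 4.9 in the first image and 1.7 in the second, so they moved 3.2 units closer together.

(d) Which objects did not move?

the green sphere and the brown cylinder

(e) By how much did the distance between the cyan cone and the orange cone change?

+1.2

The distance was about 6.3 in the first image and 7.5 in the second, so they moved 1.2 units further apart.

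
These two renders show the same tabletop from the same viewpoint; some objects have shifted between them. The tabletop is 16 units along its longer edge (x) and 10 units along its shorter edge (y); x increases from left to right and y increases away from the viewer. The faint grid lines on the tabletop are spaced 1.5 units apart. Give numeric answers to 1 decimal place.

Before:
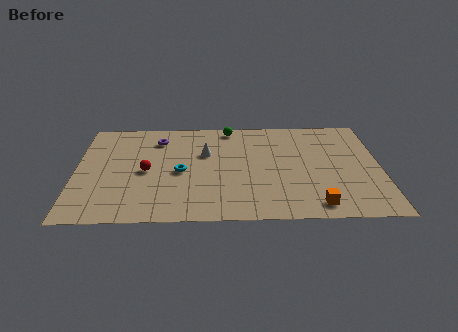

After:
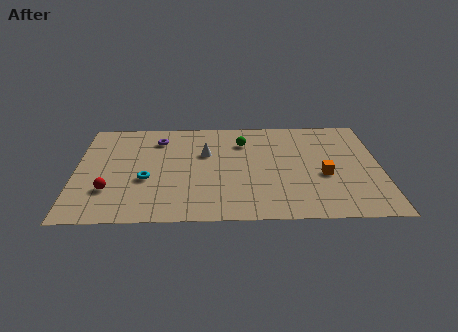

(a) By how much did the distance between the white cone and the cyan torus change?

+1.8

The distance was about 2.2 in the first image and 4.0 in the second, so they moved 1.8 units further apart.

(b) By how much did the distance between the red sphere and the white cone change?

+2.6

Before: roughly 3.5 units apart; after: 6.1. That's 2.6 units further apart.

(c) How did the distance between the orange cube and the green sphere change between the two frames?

-3.5

Before: roughly 8.9 units apart; after: 5.4. That's 3.5 units closer together.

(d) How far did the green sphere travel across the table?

1.7

The green sphere was near (8.1, 9.0) before and (8.8, 7.5) after, so it travelled √(0.7² + 1.5²) ≈ 1.7 units.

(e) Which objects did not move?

the purple torus and the white cone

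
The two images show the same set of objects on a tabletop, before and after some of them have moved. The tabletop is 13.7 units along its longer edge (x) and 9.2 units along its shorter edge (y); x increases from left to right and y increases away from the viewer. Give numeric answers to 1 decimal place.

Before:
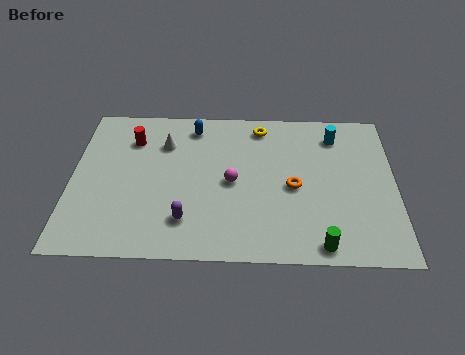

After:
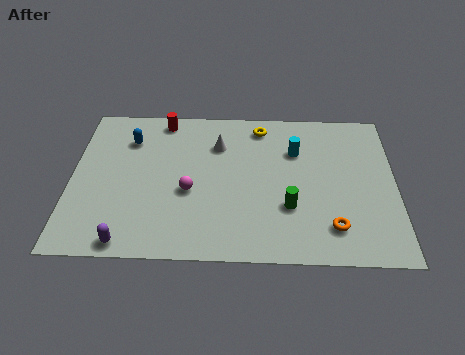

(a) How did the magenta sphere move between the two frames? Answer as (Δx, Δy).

(-1.8, -0.6)

The magenta sphere was at about (6.8, 4.4) and moved to about (5.0, 3.8).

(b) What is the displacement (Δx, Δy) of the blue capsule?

(-2.7, -0.9)

The blue capsule was at about (5.1, 7.8) and moved to about (2.4, 6.9).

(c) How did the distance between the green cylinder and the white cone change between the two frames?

-4.0

The distance was about 8.8 in the first image and 4.8 in the second, so they moved 4.0 units closer together.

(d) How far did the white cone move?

2.3

The white cone moved from about (3.9, 6.7) to (6.2, 6.7), a distance of √(2.3² + 0.0²) ≈ 2.3.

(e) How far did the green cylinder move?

2.5

From (10.5, 0.9) to (9.2, 3.0), the green cylinder covered √(1.3² + 2.1²) ≈ 2.5 units.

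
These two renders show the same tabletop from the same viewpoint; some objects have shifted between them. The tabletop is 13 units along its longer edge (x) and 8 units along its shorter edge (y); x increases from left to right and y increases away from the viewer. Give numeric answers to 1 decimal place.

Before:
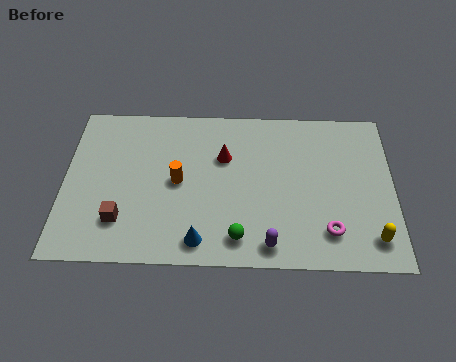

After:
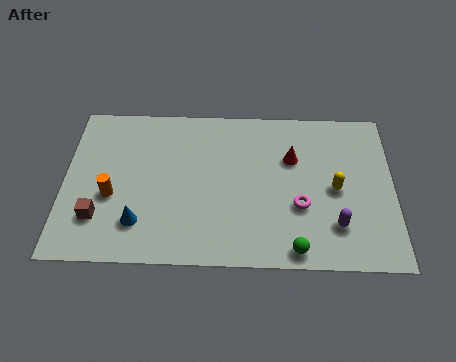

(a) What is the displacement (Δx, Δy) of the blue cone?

(-2.4, 0.8)

From the two frames, the blue cone sits at roughly (5.4, 1.1) before and (3.0, 1.9) after.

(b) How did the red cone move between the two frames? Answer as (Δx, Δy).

(2.7, 0.0)

The red cone started near (6.3, 5.3) and ended near (9.0, 5.3).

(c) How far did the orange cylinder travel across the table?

2.7

From (4.5, 4.0) to (1.9, 3.2), the orange cylinder covered √(2.6² + 0.8²) ≈ 2.7 units.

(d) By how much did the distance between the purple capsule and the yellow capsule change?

-2.2

They were about 4.0 units apart before and 1.8 after — 2.2 units closer together.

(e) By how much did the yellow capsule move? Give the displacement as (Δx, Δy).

(-1.4, 2.4)

The yellow capsule was at about (12.1, 1.4) and moved to about (10.7, 3.8).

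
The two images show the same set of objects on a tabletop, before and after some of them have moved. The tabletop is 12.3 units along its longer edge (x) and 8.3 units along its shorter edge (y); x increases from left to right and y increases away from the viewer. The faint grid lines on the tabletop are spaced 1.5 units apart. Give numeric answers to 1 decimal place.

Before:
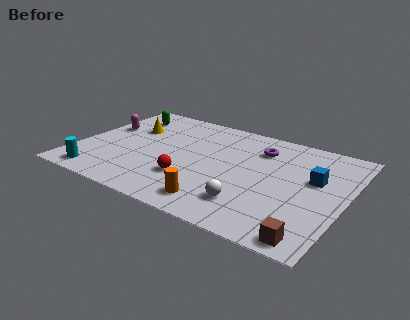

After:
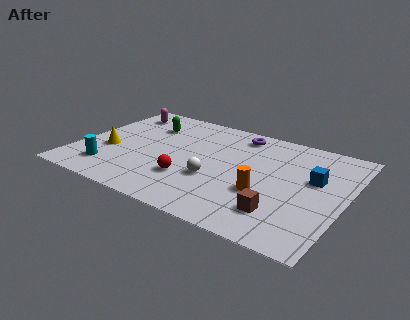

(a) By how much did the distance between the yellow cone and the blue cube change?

+0.8

Before: roughly 8.7 units apart; after: 9.5. That's 0.8 units further apart.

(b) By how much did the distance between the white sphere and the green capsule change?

-3.4

They were about 8.2 units apart before and 4.8 after — 3.4 units closer together.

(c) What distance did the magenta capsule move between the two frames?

1.7

The magenta capsule moved from about (0.9, 5.1) to (1.3, 6.8), a distance of √(0.4² + 1.7²) ≈ 1.7.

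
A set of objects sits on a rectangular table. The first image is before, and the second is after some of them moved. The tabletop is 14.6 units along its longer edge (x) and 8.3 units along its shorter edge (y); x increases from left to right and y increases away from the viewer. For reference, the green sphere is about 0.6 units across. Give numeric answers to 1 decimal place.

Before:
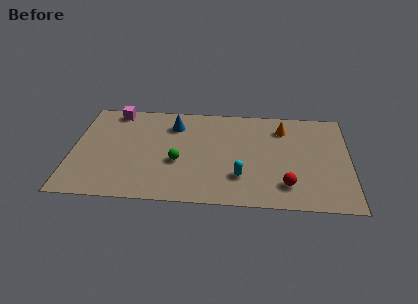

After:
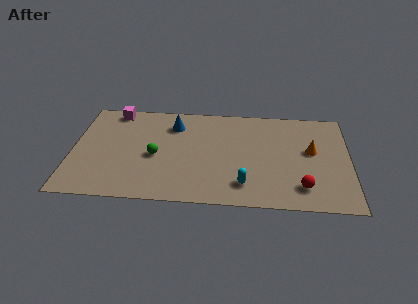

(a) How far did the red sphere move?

0.8

The red sphere moved from about (11.3, 1.8) to (12.1, 1.7), a distance of √(0.8² + 0.1²) ≈ 0.8.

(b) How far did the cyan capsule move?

0.6

The cyan capsule was near (8.9, 2.3) before and (9.1, 1.7) after, so it travelled √(0.2² + 0.6²) ≈ 0.6 units.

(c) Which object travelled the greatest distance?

the orange cone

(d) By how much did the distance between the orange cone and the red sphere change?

-1.7

The distance was about 4.7 in the first image and 3.0 in the second, so they moved 1.7 units closer together.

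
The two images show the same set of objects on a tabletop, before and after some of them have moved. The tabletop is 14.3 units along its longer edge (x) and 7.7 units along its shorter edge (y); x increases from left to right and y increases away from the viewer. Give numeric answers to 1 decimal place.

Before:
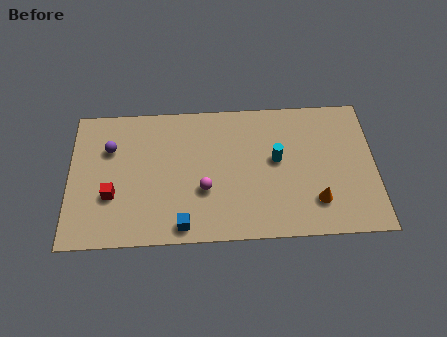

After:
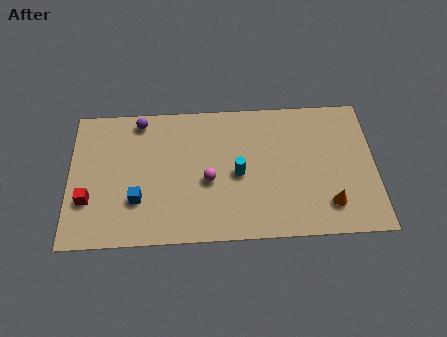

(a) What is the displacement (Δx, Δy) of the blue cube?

(-2.1, 1.5)

The blue cube was at about (5.3, 0.9) and moved to about (3.2, 2.4).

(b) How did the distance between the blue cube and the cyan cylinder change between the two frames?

-0.7

The distance was about 5.6 in the first image and 4.9 in the second, so they moved 0.7 units closer together.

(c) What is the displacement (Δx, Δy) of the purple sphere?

(1.4, 1.5)

From the two frames, the purple sphere sits at roughly (1.9, 5.3) before and (3.3, 6.8) after.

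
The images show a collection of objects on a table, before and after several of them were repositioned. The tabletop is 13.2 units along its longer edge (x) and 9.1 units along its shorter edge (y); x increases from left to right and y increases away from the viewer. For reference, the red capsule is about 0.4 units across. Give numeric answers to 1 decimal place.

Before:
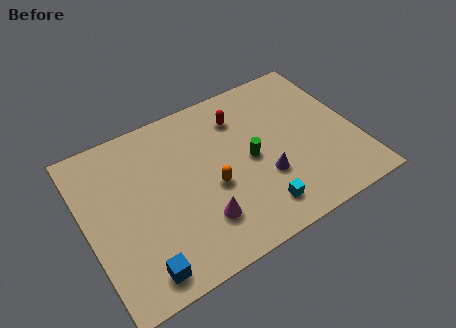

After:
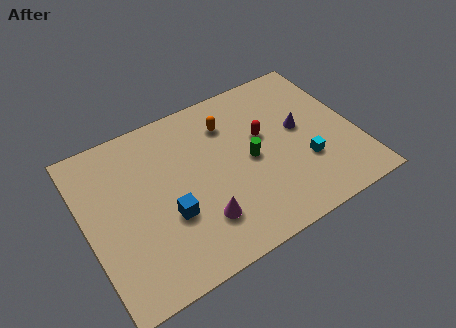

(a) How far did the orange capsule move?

3.4

The orange capsule moved from about (6.0, 3.8) to (7.3, 6.9), a distance of √(1.3² + 3.1²) ≈ 3.4.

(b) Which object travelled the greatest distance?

the orange capsule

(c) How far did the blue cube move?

2.7

From (2.1, 1.2) to (3.8, 3.3), the blue cube covered √(1.7² + 2.1²) ≈ 2.7 units.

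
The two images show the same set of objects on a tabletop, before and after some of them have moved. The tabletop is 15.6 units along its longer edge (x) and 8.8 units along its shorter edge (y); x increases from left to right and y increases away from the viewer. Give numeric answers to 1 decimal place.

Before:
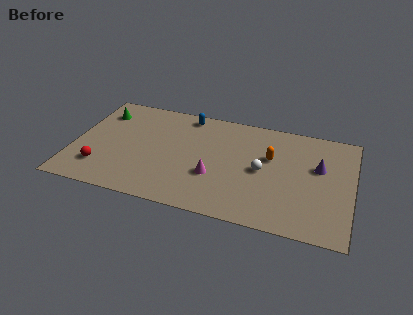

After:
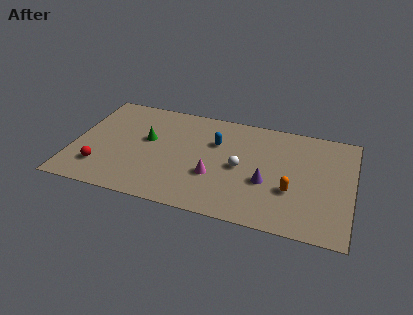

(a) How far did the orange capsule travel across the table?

2.7

From (11.0, 5.5) to (12.3, 3.1), the orange capsule covered √(1.3² + 2.4²) ≈ 2.7 units.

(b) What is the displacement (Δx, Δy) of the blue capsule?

(1.8, -1.9)

The blue capsule started near (6.1, 7.8) and ended near (7.9, 5.9).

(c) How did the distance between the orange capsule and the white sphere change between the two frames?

+1.8

Before: roughly 1.3 units apart; after: 3.1. That's 1.8 units further apart.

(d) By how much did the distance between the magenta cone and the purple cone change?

-3.2

They were about 6.1 units apart before and 2.9 after — 3.2 units closer together.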